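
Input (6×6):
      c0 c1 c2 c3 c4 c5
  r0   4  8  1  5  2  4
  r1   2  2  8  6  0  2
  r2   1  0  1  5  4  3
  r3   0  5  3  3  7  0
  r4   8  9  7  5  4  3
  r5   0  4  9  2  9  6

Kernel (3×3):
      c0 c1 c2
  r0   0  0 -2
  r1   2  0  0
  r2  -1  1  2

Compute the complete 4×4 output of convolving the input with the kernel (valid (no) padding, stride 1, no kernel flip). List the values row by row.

Output[0,0]: The receptive field on the input at this output position is [4 8 1 / 2 2 8 / 1 0 1]. Elementwise product with the kernel and sum: 1·-2 + 2·2 + 1·-1 + 0·1 + 1·2.

3 5 24 9
-3 -8 16 10
13 8 4 5
32 21 11 29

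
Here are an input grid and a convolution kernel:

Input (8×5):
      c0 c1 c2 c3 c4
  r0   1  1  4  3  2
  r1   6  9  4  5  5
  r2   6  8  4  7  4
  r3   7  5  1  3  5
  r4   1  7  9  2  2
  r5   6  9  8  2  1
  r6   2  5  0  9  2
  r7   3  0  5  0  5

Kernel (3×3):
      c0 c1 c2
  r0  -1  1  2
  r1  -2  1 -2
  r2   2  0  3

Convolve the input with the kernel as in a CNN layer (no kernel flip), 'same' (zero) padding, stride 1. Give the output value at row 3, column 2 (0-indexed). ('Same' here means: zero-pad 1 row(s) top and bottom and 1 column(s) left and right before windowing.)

15

The receptive field on the zero-padded input at this output position is [8 4 7 / 5 1 3 / 7 9 2]. Elementwise product with the kernel and sum: 8·-1 + 4·1 + 7·2 + 5·-2 + 1·1 + 3·-2 + 7·2 + 2·3.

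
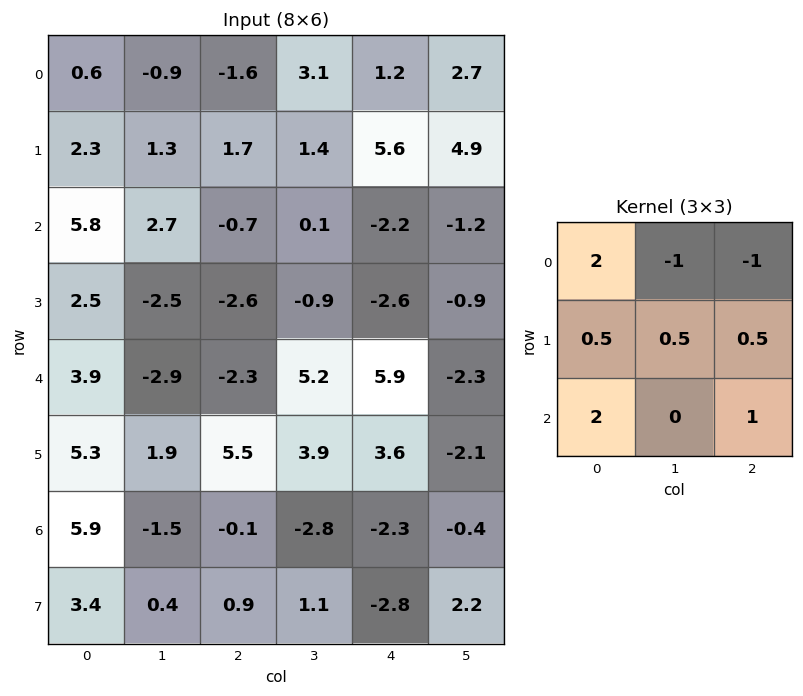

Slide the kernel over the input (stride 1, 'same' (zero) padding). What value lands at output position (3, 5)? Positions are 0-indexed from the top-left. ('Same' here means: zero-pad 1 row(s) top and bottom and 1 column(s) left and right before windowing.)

6.85

The receptive field on the zero-padded input at this output position is [-2.2 -1.2 0 / -2.6 -0.9 0 / 5.9 -2.3 0]. Elementwise product with the kernel and sum: -2.2·2 + -1.2·-1 + 0·-1 + -2.6·0.5 + -0.9·0.5 + 0·0.5 + 5.9·2 + 0·1.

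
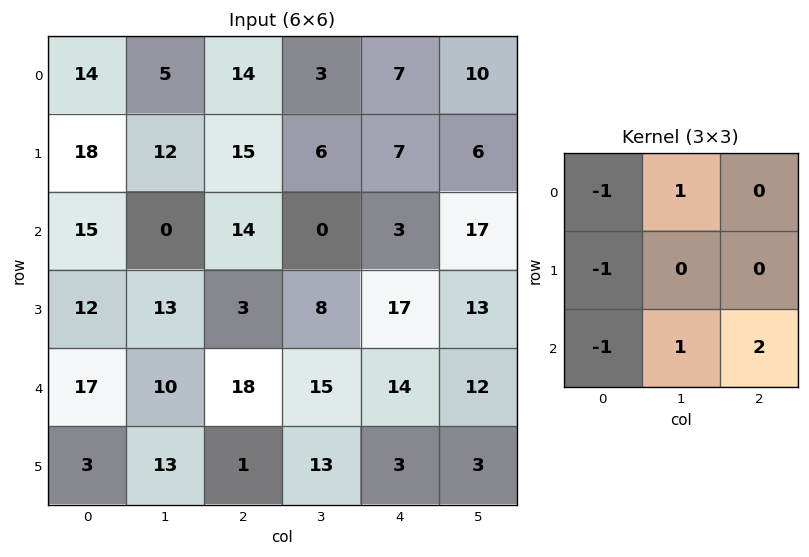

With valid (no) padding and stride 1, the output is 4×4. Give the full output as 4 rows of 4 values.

Output[0,0]: The receptive field on the input at this output position is [14 5 14 / 18 12 15 / 15 0 14]. Elementwise product with the kernel and sum: 14·-1 + 5·1 + 18·-1 + 15·-1 + 0·1 + 14·2.

-14 11 -34 35
-14 9 16 36
2 39 8 18
-4 -6 5 -10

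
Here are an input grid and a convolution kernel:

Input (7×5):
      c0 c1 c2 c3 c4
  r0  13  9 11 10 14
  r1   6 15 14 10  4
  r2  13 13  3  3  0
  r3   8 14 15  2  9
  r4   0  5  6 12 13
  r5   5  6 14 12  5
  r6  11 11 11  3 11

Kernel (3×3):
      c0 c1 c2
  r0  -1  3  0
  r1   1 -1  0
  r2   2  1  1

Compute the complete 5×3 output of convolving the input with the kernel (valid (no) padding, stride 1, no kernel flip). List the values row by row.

Output[0,0]: The receptive field on the input at this output position is [13 9 11 / 6 15 14 / 13 13 3]. Elementwise product with the kernel and sum: 13·-1 + 9·3 + 6·1 + 15·-1 + 13·2 + 13·1 + 3·1.

47 57 32
84 82 57
31 23 56
59 68 30
58 41 68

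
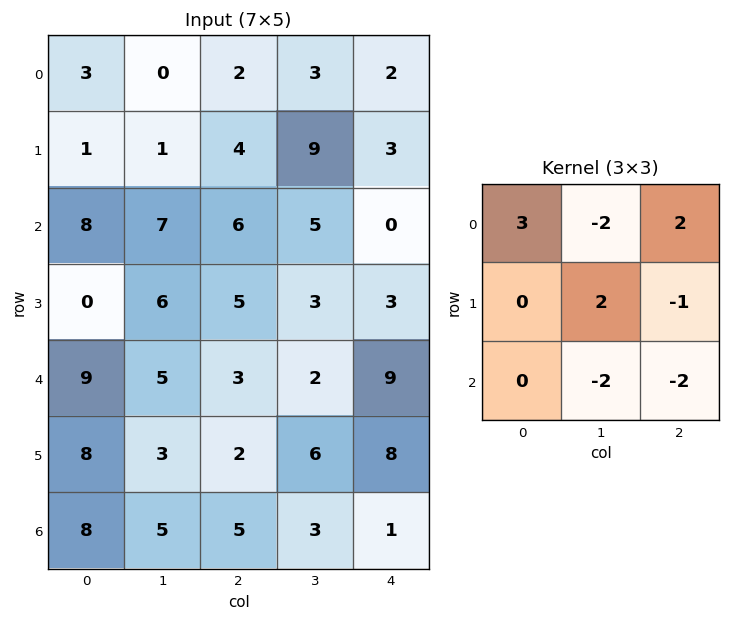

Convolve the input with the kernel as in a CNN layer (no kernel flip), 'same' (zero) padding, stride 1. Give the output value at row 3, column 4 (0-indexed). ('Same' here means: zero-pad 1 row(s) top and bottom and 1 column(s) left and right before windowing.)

3

The receptive field on the zero-padded input at this output position is [5 0 0 / 3 3 0 / 2 9 0]. Elementwise product with the kernel and sum: 5·3 + 0·-2 + 0·2 + 3·2 + 0·-1 + 9·-2 + 0·-2.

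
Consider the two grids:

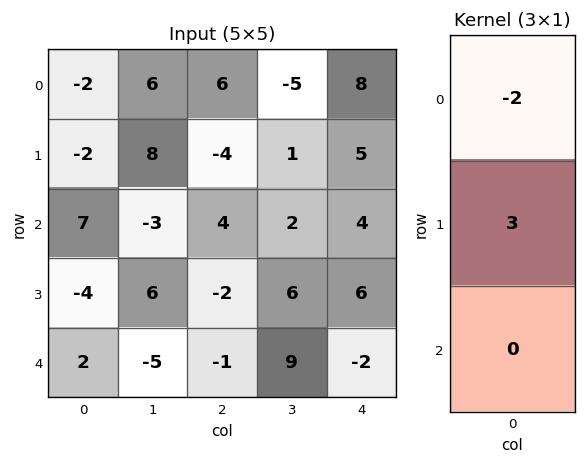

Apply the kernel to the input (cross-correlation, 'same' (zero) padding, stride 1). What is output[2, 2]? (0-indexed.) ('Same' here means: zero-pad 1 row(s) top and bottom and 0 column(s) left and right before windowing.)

The receptive field on the zero-padded input at this output position is [-4 / 4 / -2]. Elementwise product with the kernel and sum: -4·-2 + 4·3.

20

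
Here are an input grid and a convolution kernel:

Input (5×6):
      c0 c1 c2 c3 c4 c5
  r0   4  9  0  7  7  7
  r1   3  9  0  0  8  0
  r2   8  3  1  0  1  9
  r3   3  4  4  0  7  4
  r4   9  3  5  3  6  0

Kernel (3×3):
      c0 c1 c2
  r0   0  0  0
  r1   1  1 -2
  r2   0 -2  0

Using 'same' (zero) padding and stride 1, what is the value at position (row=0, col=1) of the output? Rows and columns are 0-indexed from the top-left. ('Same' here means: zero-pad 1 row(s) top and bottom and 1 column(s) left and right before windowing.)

The receptive field on the zero-padded input at this output position is [0 0 0 / 4 9 0 / 3 9 0]. Elementwise product with the kernel and sum: 4·1 + 9·1 + 0·-2 + 9·-2.

-5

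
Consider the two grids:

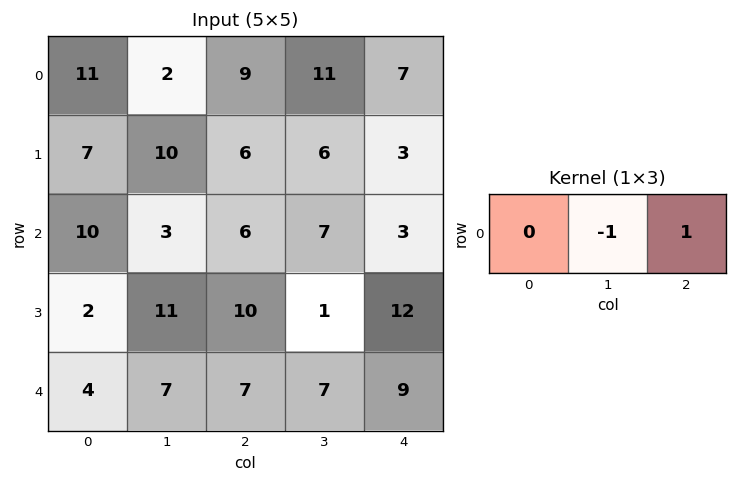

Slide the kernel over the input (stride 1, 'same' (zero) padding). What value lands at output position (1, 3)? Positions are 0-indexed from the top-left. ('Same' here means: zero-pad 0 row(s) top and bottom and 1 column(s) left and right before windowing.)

The receptive field on the zero-padded input at this output position is [6 6 3]. Elementwise product with the kernel and sum: 6·-1 + 3·1.

-3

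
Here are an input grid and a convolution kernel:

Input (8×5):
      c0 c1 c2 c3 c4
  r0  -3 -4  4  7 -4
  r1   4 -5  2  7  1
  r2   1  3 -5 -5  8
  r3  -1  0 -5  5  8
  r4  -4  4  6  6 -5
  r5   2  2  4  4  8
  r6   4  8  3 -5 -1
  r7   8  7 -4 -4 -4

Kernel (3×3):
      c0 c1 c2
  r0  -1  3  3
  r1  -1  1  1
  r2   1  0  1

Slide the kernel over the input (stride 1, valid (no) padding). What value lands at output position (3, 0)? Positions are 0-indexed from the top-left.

6

The receptive field on the input at this output position is [-1 0 -5 / -4 4 6 / 2 2 4]. Elementwise product with the kernel and sum: -1·-1 + 0·3 + -5·3 + -4·-1 + 4·1 + 6·1 + 2·1 + 4·1.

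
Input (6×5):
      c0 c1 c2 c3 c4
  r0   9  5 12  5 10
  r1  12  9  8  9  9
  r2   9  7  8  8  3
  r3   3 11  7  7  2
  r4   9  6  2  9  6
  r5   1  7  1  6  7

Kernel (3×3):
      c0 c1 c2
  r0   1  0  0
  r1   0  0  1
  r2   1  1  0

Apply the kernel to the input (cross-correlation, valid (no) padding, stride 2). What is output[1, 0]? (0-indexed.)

31

The receptive field on the input at this output position is [9 7 8 / 3 11 7 / 9 6 2]. Elementwise product with the kernel and sum: 9·1 + 7·1 + 9·1 + 6·1.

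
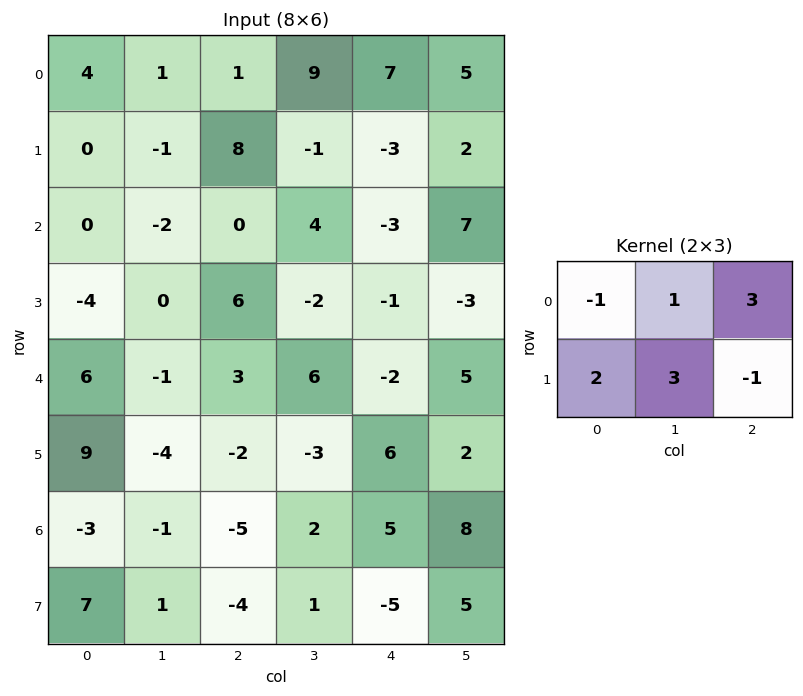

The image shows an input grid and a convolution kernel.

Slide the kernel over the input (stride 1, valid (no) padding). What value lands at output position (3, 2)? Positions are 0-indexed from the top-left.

The receptive field on the input at this output position is [6 -2 -1 / 3 6 -2]. Elementwise product with the kernel and sum: 6·-1 + -2·1 + -1·3 + 3·2 + 6·3 + -2·-1.

15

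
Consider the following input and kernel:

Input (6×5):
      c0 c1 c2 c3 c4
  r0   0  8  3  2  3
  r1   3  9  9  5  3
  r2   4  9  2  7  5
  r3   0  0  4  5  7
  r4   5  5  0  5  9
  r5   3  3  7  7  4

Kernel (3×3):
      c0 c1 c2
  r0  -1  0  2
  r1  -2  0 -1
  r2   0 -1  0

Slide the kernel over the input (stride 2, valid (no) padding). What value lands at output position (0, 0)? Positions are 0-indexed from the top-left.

-18

The receptive field on the input at this output position is [0 8 3 / 3 9 9 / 4 9 2]. Elementwise product with the kernel and sum: 0·-1 + 3·2 + 3·-2 + 9·-1 + 9·-1.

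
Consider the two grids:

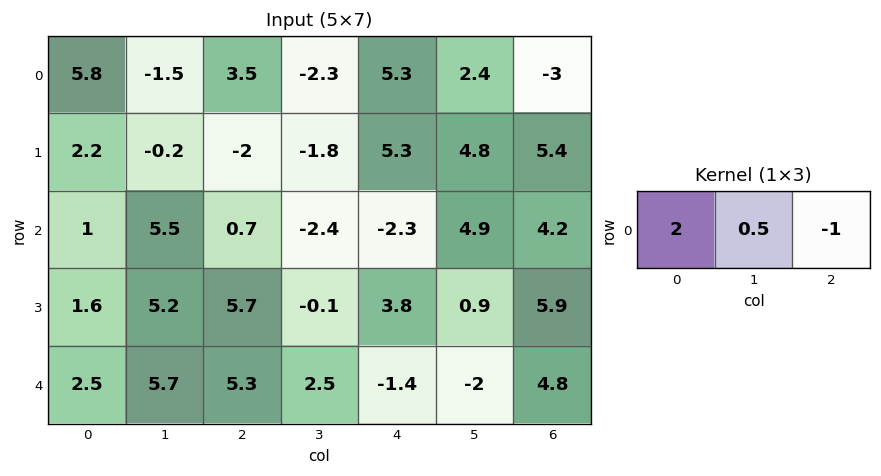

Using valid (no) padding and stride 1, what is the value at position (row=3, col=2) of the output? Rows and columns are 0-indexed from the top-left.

The receptive field on the input at this output position is [5.7 -0.1 3.8]. Elementwise product with the kernel and sum: 5.7·2 + -0.1·0.5 + 3.8·-1.

7.55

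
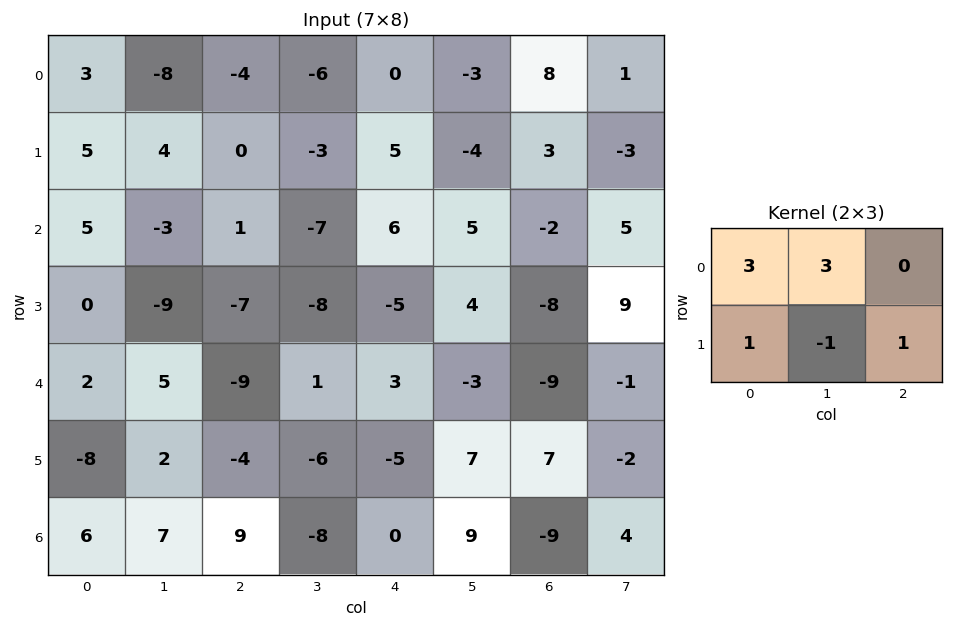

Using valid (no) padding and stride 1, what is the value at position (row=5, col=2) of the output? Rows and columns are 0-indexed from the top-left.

-13

The receptive field on the input at this output position is [-4 -6 -5 / 9 -8 0]. Elementwise product with the kernel and sum: -4·3 + -6·3 + 9·1 + -8·-1 + 0·1.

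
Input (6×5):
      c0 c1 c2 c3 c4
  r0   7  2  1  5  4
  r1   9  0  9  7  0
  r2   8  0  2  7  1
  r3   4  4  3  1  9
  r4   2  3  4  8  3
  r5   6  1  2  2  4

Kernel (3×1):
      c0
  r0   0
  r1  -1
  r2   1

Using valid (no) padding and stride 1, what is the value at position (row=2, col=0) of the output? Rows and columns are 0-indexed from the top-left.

-2

The receptive field on the input at this output position is [8 / 4 / 2]. Elementwise product with the kernel and sum: 4·-1 + 2·1.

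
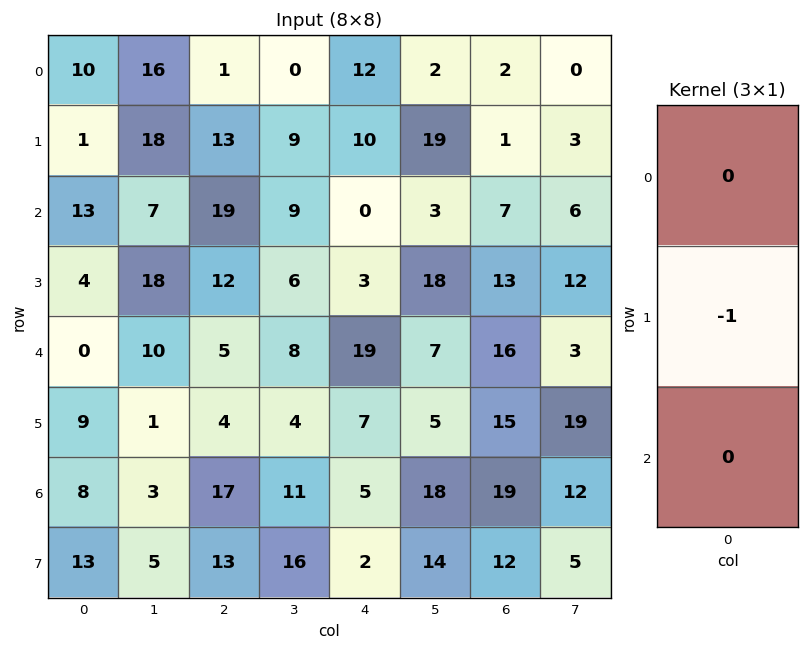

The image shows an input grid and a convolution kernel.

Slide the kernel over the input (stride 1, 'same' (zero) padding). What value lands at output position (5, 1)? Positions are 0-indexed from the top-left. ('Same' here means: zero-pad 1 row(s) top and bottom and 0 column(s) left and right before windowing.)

-1

The receptive field on the zero-padded input at this output position is [10 / 1 / 3]. Elementwise product with the kernel and sum: 1·-1.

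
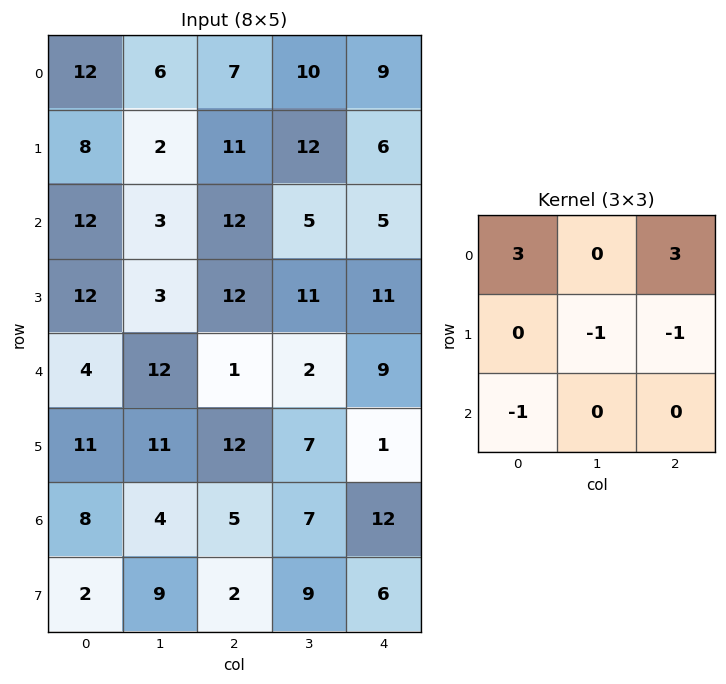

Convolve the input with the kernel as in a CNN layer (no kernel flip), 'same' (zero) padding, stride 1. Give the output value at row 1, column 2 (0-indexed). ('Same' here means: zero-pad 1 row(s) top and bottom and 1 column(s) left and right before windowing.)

The receptive field on the zero-padded input at this output position is [6 7 10 / 2 11 12 / 3 12 5]. Elementwise product with the kernel and sum: 6·3 + 10·3 + 11·-1 + 12·-1 + 3·-1.

22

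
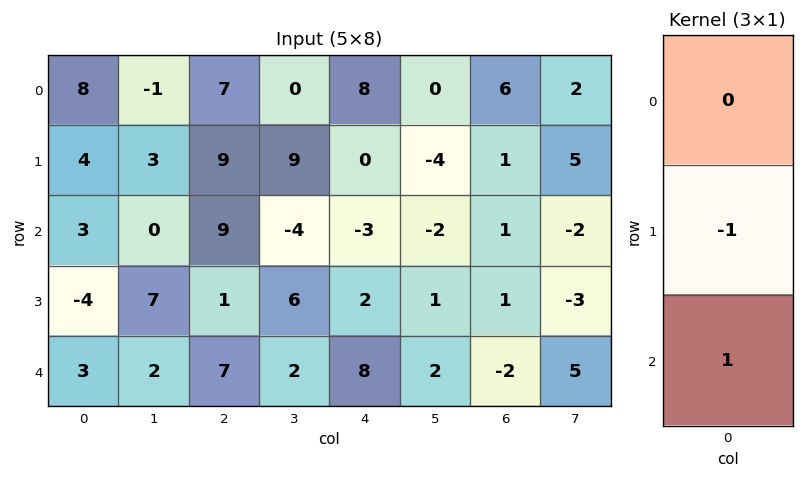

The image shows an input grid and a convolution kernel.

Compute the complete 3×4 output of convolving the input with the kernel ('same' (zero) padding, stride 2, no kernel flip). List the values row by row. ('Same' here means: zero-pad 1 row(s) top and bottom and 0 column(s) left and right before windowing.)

-4 2 -8 -5
-7 -8 5 0
-3 -7 -8 2

Output[0,0]: The receptive field on the zero-padded input at this output position is [0 / 8 / 4]. Elementwise product with the kernel and sum: 8·-1 + 4·1.
Output[0,1]: The receptive field on the zero-padded input at this output position is [0 / 7 / 9]. Elementwise product with the kernel and sum: 7·-1 + 9·1.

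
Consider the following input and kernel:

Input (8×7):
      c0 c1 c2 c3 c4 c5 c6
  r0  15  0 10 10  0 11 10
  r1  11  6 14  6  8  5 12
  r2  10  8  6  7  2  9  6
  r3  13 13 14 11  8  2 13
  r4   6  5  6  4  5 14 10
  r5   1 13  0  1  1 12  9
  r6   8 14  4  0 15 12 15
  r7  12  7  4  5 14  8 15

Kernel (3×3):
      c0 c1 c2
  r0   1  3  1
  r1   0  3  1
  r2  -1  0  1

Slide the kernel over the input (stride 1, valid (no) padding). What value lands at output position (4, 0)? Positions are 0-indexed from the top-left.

62

The receptive field on the input at this output position is [6 5 6 / 1 13 0 / 8 14 4]. Elementwise product with the kernel and sum: 6·1 + 5·3 + 6·1 + 13·3 + 0·1 + 8·-1 + 4·1.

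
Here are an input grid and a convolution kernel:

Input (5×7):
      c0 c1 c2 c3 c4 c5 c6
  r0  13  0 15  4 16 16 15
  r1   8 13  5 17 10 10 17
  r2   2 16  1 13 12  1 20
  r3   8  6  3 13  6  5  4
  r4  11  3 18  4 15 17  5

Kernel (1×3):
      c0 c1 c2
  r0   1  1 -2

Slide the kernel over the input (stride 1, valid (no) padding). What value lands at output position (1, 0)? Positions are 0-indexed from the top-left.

11

The receptive field on the input at this output position is [8 13 5]. Elementwise product with the kernel and sum: 8·1 + 13·1 + 5·-2.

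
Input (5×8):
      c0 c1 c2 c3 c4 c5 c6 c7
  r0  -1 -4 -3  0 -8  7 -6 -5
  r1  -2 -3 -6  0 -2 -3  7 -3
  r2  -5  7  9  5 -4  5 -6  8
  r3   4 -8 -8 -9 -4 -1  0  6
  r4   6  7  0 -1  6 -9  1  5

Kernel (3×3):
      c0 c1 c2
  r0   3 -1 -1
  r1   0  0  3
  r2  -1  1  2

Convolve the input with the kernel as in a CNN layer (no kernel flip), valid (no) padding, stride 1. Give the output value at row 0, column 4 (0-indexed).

-7

The receptive field on the input at this output position is [-8 7 -6 / -2 -3 7 / -4 5 -6]. Elementwise product with the kernel and sum: -8·3 + 7·-1 + -6·-1 + 7·3 + -4·-1 + 5·1 + -6·2.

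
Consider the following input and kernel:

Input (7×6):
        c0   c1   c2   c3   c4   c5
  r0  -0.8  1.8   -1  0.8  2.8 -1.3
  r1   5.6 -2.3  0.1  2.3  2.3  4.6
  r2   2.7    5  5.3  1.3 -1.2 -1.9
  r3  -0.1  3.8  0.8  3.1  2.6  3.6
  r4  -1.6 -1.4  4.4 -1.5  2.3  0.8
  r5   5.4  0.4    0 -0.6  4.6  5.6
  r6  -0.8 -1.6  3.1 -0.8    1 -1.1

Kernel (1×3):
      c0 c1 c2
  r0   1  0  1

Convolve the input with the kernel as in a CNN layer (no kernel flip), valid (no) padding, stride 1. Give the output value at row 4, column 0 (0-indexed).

The receptive field on the input at this output position is [-1.6 -1.4 4.4]. Elementwise product with the kernel and sum: -1.6·1 + 4.4·1.

2.8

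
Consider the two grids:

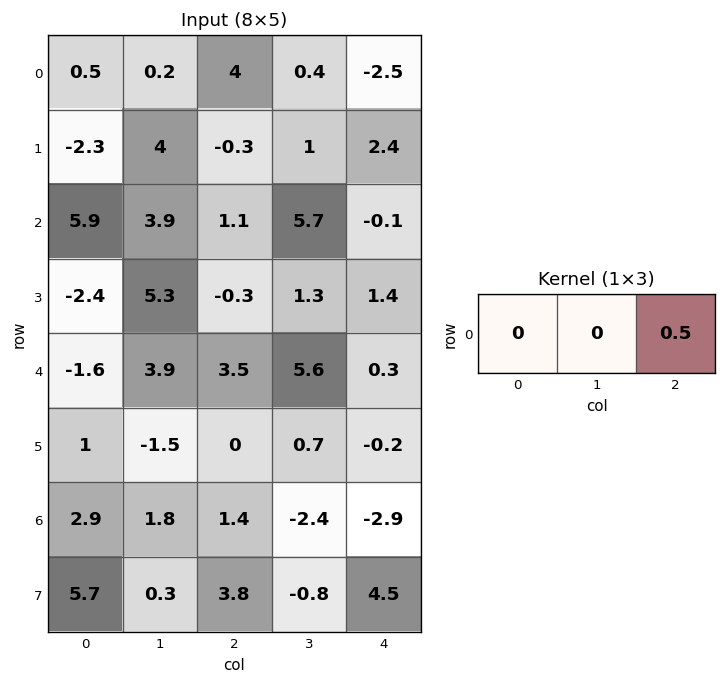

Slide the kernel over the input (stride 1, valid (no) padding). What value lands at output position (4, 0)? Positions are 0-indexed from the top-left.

1.75

The receptive field on the input at this output position is [-1.6 3.9 3.5]. Elementwise product with the kernel and sum: 3.5·0.5.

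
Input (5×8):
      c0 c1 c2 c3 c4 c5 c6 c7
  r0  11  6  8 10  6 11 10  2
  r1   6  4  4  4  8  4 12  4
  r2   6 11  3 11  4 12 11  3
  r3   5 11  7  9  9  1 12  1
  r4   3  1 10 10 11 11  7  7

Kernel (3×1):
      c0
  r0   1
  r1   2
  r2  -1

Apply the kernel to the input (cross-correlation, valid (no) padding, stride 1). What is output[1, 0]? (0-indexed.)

13

The receptive field on the input at this output position is [6 / 6 / 5]. Elementwise product with the kernel and sum: 6·1 + 6·2 + 5·-1.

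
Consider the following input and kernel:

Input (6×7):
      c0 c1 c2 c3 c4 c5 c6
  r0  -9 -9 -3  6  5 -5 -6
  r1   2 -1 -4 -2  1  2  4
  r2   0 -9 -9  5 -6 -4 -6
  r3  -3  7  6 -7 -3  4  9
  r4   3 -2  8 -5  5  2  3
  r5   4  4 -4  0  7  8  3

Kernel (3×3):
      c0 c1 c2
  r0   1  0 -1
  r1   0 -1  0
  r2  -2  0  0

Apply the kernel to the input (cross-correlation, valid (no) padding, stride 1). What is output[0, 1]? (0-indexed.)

The receptive field on the input at this output position is [-9 -3 6 / -1 -4 -2 / -9 -9 5]. Elementwise product with the kernel and sum: -9·1 + 6·-1 + -4·-1 + -9·-2.

7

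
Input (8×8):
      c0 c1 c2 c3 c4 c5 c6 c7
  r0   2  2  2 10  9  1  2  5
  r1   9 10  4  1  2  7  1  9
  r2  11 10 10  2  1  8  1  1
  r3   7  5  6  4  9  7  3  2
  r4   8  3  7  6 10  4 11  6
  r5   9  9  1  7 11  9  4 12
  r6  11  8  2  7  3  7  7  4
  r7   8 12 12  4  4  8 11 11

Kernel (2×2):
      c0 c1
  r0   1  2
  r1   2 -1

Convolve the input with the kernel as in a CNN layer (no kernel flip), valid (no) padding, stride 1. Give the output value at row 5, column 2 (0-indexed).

12

The receptive field on the input at this output position is [1 7 / 2 7]. Elementwise product with the kernel and sum: 1·1 + 7·2 + 2·2 + 7·-1.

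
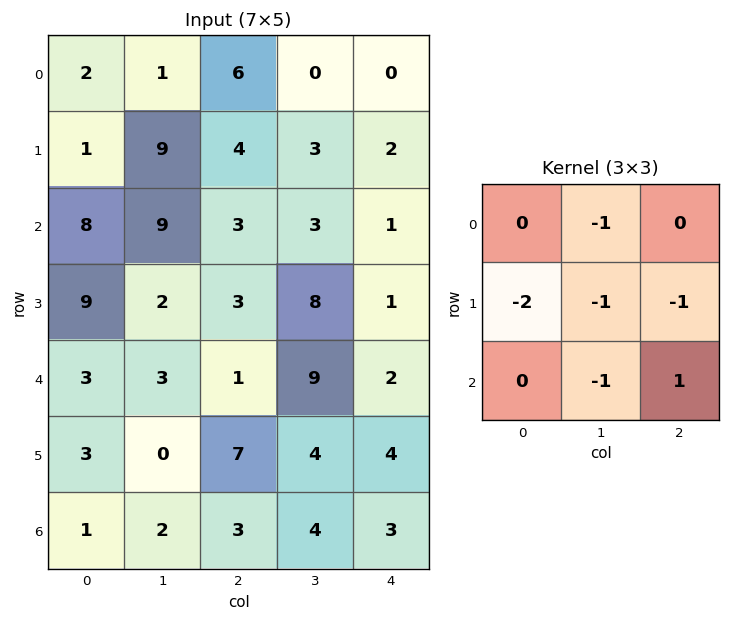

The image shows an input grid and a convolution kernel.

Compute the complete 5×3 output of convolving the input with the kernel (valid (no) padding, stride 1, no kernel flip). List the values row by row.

Output[0,0]: The receptive field on the input at this output position is [2 1 6 / 1 9 4 / 8 9 3]. Elementwise product with the kernel and sum: 1·-1 + 1·-2 + 9·-1 + 4·-1 + 9·-1 + 3·1.

-22 -31 -15
-36 -23 -20
-34 -10 -25
-5 -22 -21
-15 -11 -32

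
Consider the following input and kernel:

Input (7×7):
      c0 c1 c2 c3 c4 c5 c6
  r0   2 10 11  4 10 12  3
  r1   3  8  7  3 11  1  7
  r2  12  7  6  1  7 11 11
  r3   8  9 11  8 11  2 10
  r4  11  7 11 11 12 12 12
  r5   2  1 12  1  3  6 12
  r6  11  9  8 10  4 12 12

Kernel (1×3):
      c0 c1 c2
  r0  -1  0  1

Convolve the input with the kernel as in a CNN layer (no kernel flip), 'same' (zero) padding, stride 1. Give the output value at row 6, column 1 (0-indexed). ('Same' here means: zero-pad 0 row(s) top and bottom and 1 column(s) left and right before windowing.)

The receptive field on the zero-padded input at this output position is [11 9 8]. Elementwise product with the kernel and sum: 11·-1 + 8·1.

-3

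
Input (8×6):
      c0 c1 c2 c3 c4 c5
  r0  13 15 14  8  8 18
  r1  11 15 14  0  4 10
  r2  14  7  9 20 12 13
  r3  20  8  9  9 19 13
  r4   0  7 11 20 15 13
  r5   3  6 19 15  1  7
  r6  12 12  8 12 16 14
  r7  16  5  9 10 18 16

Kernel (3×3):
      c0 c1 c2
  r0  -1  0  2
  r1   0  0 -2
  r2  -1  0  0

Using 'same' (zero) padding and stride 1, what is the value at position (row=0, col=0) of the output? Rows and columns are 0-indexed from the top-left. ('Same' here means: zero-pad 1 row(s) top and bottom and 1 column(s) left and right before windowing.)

The receptive field on the zero-padded input at this output position is [0 0 0 / 0 13 15 / 0 11 15]. Elementwise product with the kernel and sum: 0·-1 + 0·2 + 15·-2 + 0·-1.

-30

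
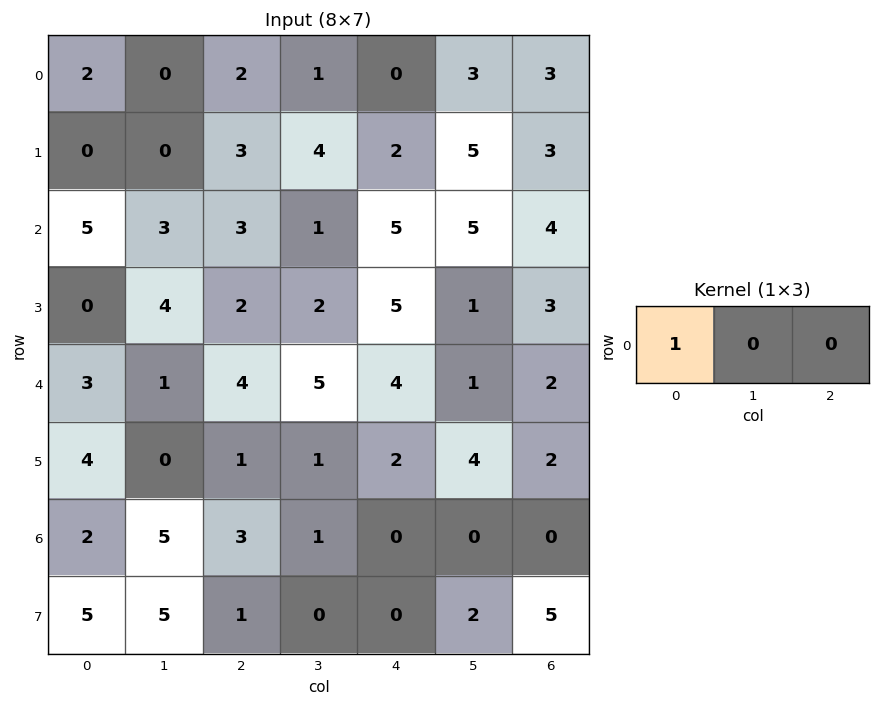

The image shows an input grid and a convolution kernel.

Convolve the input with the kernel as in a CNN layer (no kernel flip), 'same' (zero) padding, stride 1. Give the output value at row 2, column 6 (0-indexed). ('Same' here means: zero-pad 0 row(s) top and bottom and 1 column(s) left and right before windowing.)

The receptive field on the zero-padded input at this output position is [5 4 0]. Elementwise product with the kernel and sum: 5·1.

5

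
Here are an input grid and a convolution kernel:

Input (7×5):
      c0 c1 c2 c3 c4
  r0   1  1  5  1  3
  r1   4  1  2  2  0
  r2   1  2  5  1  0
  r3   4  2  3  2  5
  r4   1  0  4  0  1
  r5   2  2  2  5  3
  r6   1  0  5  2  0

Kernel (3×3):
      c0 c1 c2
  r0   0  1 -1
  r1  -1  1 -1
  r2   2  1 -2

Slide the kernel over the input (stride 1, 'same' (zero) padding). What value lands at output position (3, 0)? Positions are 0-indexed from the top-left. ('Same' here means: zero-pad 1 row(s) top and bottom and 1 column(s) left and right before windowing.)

2

The receptive field on the zero-padded input at this output position is [0 1 2 / 0 4 2 / 0 1 0]. Elementwise product with the kernel and sum: 1·1 + 2·-1 + 0·-1 + 4·1 + 2·-1 + 0·2 + 1·1 + 0·-2.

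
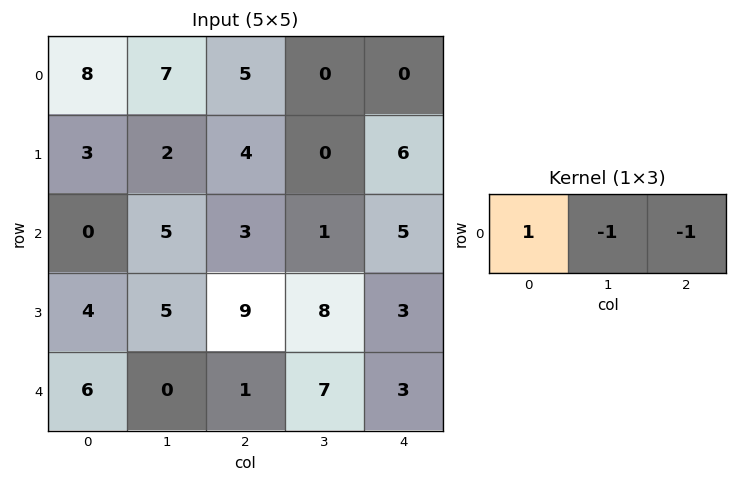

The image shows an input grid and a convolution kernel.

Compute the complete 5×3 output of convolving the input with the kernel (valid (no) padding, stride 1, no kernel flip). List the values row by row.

-4 2 5
-3 -2 -2
-8 1 -3
-10 -12 -2
5 -8 -9

Output[0,0]: The receptive field on the input at this output position is [8 7 5]. Elementwise product with the kernel and sum: 8·1 + 7·-1 + 5·-1.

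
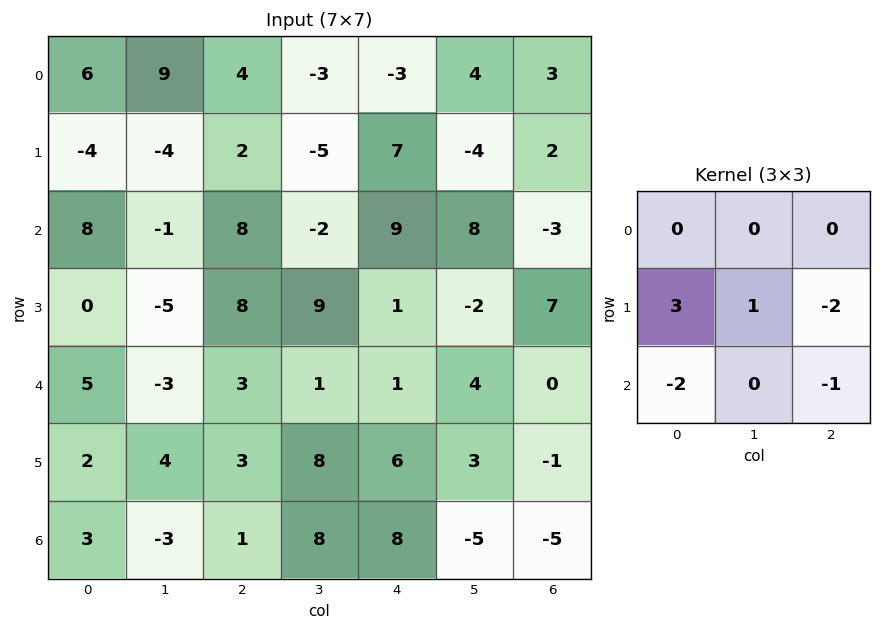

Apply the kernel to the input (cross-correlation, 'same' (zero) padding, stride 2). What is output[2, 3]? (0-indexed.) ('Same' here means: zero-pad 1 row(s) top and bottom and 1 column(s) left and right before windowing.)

6

The receptive field on the zero-padded input at this output position is [-2 7 0 / 4 0 0 / 3 -1 0]. Elementwise product with the kernel and sum: 4·3 + 0·1 + 0·-2 + 3·-2 + 0·-1.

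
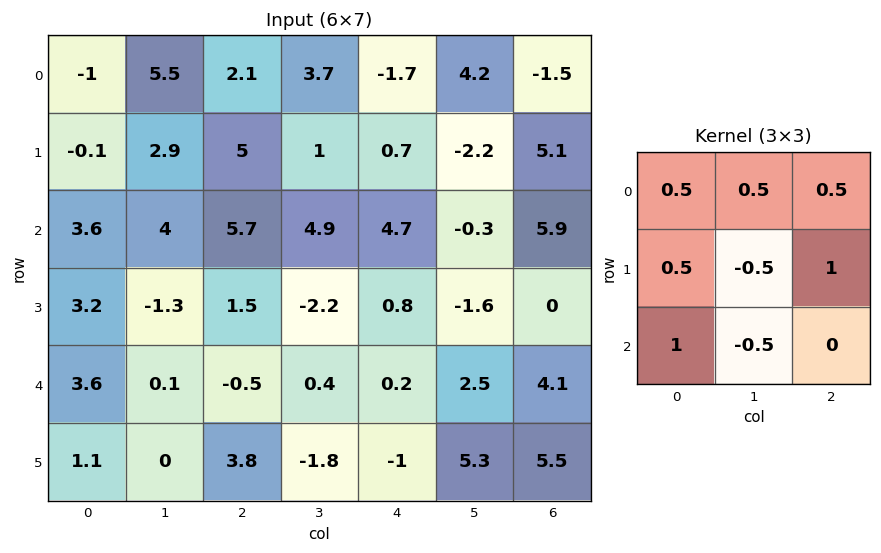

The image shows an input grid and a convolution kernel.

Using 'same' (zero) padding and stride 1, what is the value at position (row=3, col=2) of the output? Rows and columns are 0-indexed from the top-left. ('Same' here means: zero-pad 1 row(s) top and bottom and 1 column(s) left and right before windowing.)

4.05

The receptive field on the zero-padded input at this output position is [4 5.7 4.9 / -1.3 1.5 -2.2 / 0.1 -0.5 0.4]. Elementwise product with the kernel and sum: 4·0.5 + 5.7·0.5 + 4.9·0.5 + -1.3·0.5 + 1.5·-0.5 + -2.2·1 + 0.1·1 + -0.5·-0.5.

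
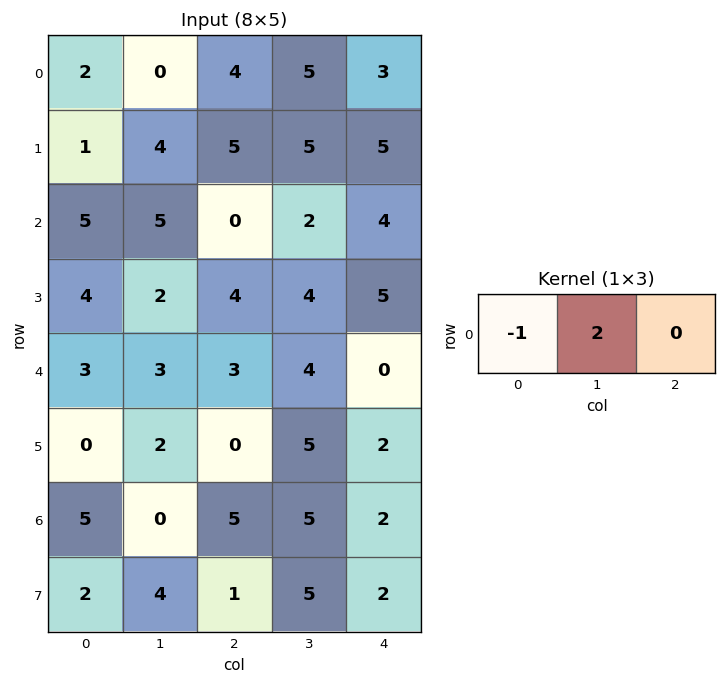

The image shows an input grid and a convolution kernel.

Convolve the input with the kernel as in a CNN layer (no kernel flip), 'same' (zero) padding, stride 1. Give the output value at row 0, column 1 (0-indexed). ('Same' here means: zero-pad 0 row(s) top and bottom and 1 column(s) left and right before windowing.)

-2

The receptive field on the zero-padded input at this output position is [2 0 4]. Elementwise product with the kernel and sum: 2·-1 + 0·2.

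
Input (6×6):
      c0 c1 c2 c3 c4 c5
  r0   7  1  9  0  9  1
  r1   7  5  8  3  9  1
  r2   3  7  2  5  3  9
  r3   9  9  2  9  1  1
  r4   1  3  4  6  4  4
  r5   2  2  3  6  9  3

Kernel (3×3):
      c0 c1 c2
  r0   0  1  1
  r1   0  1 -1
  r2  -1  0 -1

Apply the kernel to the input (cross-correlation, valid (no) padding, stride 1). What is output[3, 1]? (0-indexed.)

The receptive field on the input at this output position is [9 2 9 / 3 4 6 / 2 3 6]. Elementwise product with the kernel and sum: 2·1 + 9·1 + 4·1 + 6·-1 + 2·-1 + 6·-1.

1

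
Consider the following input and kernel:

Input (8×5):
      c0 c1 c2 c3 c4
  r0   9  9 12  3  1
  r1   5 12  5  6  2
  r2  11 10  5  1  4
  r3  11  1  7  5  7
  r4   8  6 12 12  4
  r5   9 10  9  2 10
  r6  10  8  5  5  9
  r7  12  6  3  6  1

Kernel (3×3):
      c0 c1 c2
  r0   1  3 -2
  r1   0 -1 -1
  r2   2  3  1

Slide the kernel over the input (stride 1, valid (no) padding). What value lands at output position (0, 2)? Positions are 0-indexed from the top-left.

28

The receptive field on the input at this output position is [12 3 1 / 5 6 2 / 5 1 4]. Elementwise product with the kernel and sum: 12·1 + 3·3 + 1·-2 + 6·-1 + 2·-1 + 5·2 + 1·3 + 4·1.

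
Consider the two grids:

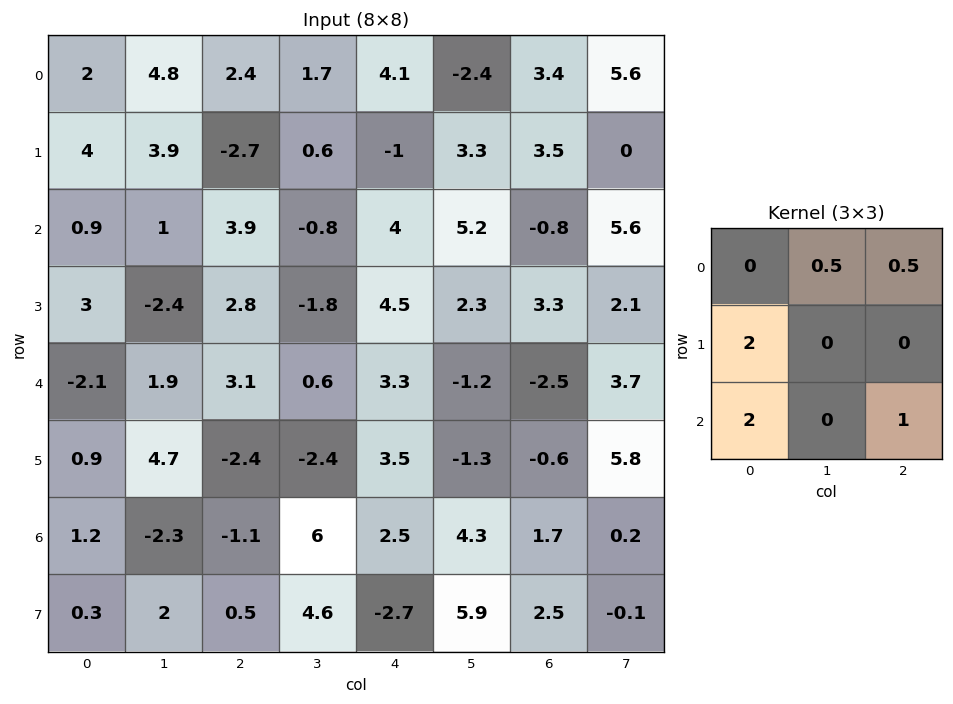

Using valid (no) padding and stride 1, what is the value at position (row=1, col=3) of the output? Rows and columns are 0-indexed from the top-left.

The receptive field on the input at this output position is [0.6 -1 3.3 / -0.8 4 5.2 / -1.8 4.5 2.3]. Elementwise product with the kernel and sum: -1·0.5 + 3.3·0.5 + -0.8·2 + -1.8·2 + 2.3·1.

-1.75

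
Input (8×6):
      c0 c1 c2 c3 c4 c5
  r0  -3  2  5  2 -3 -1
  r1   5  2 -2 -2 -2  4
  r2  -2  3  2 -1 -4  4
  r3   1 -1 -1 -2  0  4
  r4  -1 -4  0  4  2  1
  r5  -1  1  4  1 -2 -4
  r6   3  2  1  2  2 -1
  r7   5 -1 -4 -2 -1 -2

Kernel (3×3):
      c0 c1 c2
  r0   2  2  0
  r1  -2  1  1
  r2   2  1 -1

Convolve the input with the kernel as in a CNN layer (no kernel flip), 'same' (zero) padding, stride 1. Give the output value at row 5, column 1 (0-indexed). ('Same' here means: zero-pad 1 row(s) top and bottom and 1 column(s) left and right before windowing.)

4

The receptive field on the zero-padded input at this output position is [-1 -4 0 / -1 1 4 / 3 2 1]. Elementwise product with the kernel and sum: -1·2 + -4·2 + -1·-2 + 1·1 + 4·1 + 3·2 + 2·1 + 1·-1.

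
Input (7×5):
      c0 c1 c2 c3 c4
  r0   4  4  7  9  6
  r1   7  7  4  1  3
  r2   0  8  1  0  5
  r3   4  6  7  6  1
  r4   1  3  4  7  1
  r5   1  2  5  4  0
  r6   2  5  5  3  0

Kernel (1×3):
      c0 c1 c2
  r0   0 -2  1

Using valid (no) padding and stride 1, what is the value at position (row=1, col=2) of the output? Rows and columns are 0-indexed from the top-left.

The receptive field on the input at this output position is [4 1 3]. Elementwise product with the kernel and sum: 1·-2 + 3·1.

1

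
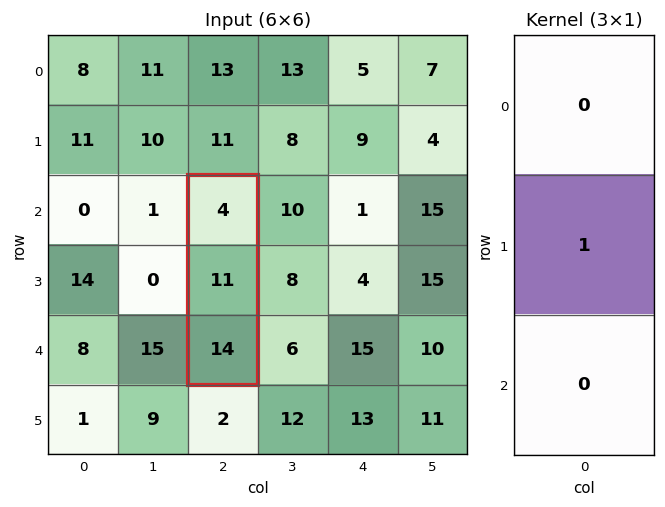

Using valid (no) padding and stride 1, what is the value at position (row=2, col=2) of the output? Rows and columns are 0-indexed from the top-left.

The receptive field on the input at this output position is [4 / 11 / 14]. Elementwise product with the kernel and sum: 11·1.

11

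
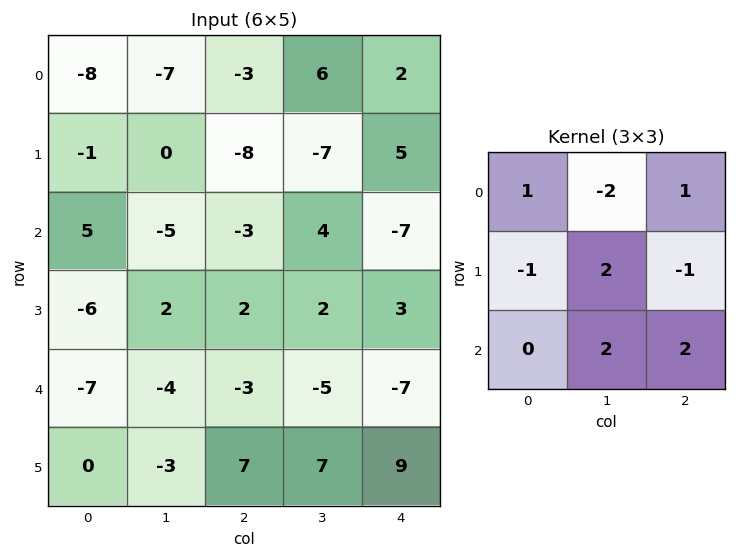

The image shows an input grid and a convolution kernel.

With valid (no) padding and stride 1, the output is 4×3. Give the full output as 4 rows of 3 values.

-4 -2 -30
-13 12 39
6 -11 -43
2 31 33

Output[0,0]: The receptive field on the input at this output position is [-8 -7 -3 / -1 0 -8 / 5 -5 -3]. Elementwise product with the kernel and sum: -8·1 + -7·-2 + -3·1 + -1·-1 + 0·2 + -8·-1 + -5·2 + -3·2.
Output[0,1]: The receptive field on the input at this output position is [-7 -3 6 / 0 -8 -7 / -5 -3 4]. Elementwise product with the kernel and sum: -7·1 + -3·-2 + 6·1 + 0·-1 + -8·2 + -7·-1 + -3·2 + 4·2.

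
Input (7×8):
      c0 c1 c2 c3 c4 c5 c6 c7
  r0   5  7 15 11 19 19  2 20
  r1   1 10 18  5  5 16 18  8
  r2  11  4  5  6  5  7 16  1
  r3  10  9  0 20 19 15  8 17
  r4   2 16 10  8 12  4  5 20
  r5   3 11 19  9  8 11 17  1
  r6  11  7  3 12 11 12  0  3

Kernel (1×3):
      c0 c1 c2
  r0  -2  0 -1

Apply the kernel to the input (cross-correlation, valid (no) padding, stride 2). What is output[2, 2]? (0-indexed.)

-29

The receptive field on the input at this output position is [12 4 5]. Elementwise product with the kernel and sum: 12·-2 + 5·-1.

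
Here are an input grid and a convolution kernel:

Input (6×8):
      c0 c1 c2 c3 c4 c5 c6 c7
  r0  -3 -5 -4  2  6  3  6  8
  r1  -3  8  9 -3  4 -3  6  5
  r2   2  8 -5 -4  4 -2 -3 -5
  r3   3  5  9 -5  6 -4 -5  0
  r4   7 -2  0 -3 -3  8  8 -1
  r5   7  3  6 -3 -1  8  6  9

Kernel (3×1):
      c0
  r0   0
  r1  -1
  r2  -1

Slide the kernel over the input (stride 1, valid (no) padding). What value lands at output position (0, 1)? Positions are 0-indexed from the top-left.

The receptive field on the input at this output position is [-5 / 8 / 8]. Elementwise product with the kernel and sum: 8·-1 + 8·-1.

-16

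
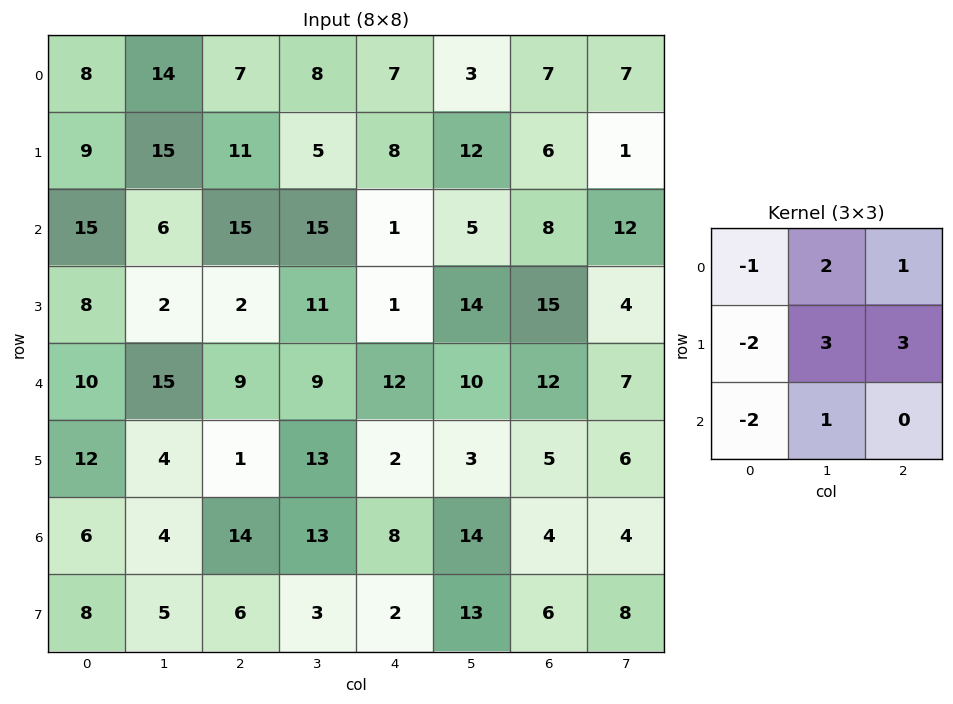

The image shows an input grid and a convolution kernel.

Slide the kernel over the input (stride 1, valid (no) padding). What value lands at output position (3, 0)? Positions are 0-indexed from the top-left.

30

The receptive field on the input at this output position is [8 2 2 / 10 15 9 / 12 4 1]. Elementwise product with the kernel and sum: 8·-1 + 2·2 + 2·1 + 10·-2 + 15·3 + 9·3 + 12·-2 + 4·1.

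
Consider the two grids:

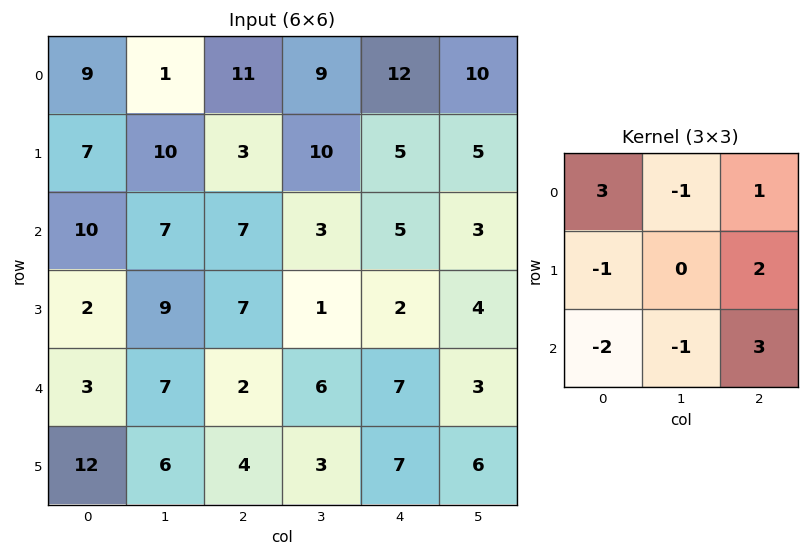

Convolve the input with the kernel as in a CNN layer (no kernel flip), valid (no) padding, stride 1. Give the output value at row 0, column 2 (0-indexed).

41

The receptive field on the input at this output position is [11 9 12 / 3 10 5 / 7 3 5]. Elementwise product with the kernel and sum: 11·3 + 9·-1 + 12·1 + 3·-1 + 5·2 + 7·-2 + 3·-1 + 5·3.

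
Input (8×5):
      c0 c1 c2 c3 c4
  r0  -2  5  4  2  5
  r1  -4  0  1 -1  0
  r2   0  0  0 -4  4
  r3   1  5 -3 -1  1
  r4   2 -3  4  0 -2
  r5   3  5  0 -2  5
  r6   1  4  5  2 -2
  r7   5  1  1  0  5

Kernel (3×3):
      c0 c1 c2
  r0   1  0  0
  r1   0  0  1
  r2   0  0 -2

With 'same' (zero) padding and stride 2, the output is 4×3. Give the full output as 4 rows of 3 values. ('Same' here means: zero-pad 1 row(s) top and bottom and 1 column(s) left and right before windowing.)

5 4 0
-10 -2 -1
-13 9 -1
2 7 -2

Output[0,0]: The receptive field on the zero-padded input at this output position is [0 0 0 / 0 -2 5 / 0 -4 0]. Elementwise product with the kernel and sum: 0·1 + 5·1 + 0·-2.
Output[0,1]: The receptive field on the zero-padded input at this output position is [0 0 0 / 5 4 2 / 0 1 -1]. Elementwise product with the kernel and sum: 0·1 + 2·1 + -1·-2.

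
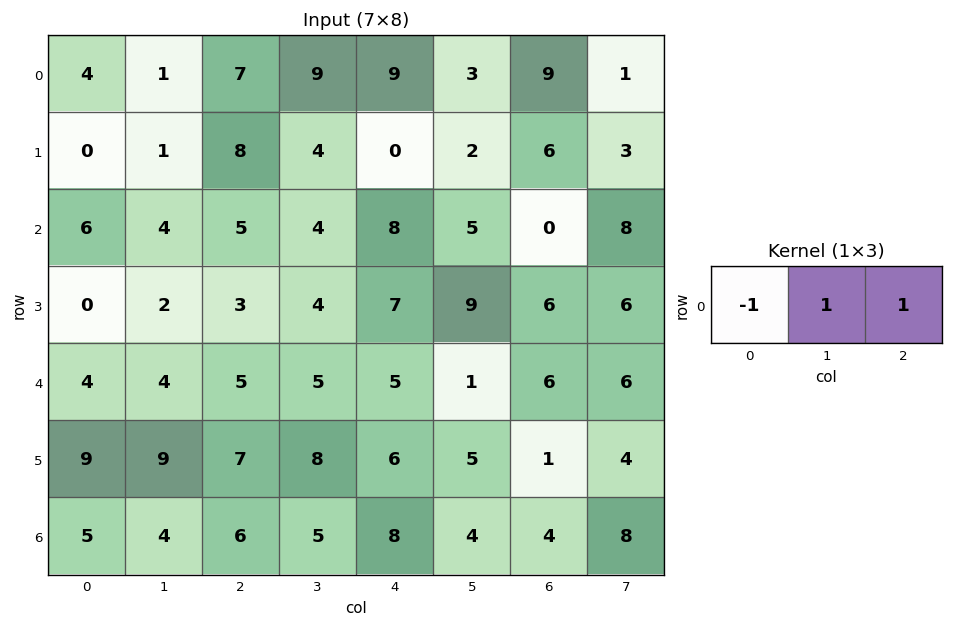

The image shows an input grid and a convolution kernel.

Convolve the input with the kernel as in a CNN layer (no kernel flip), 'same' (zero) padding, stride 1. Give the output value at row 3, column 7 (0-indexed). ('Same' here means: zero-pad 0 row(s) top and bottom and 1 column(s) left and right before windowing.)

0

The receptive field on the zero-padded input at this output position is [6 6 0]. Elementwise product with the kernel and sum: 6·-1 + 6·1 + 0·1.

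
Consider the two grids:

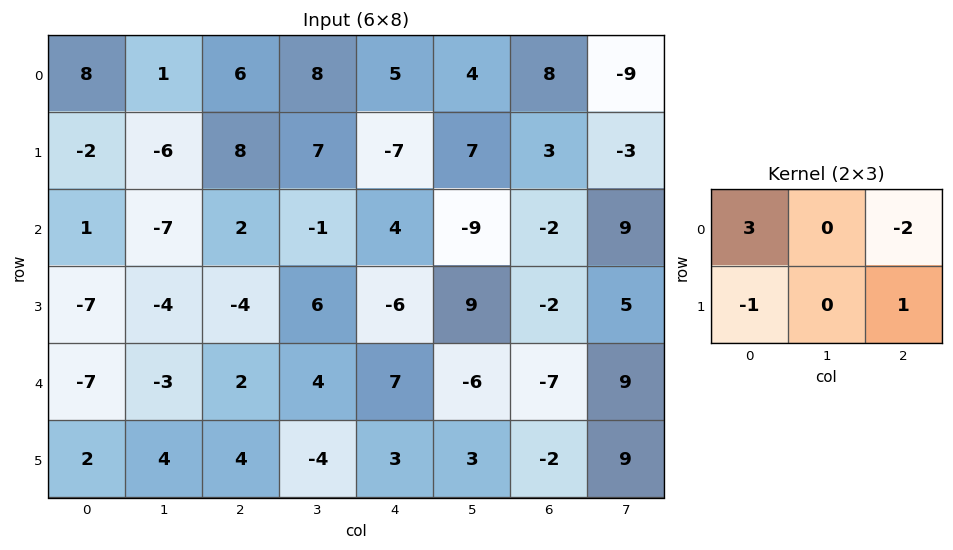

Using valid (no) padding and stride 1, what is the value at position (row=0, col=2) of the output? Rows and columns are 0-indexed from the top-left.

The receptive field on the input at this output position is [6 8 5 / 8 7 -7]. Elementwise product with the kernel and sum: 6·3 + 5·-2 + 8·-1 + -7·1.

-7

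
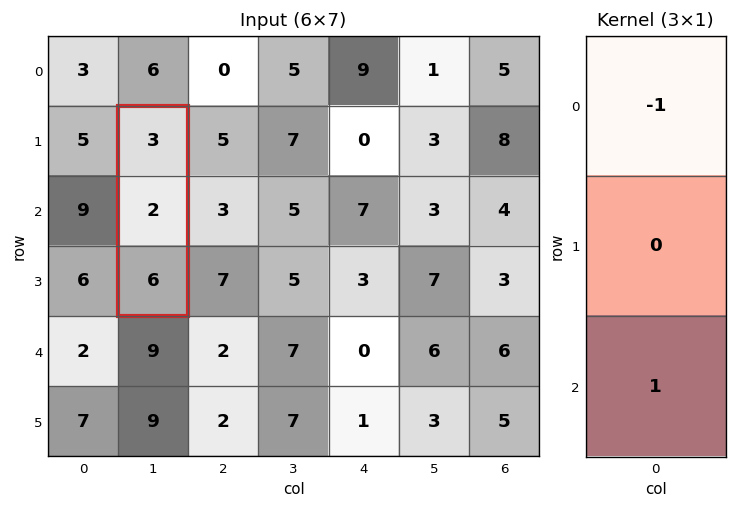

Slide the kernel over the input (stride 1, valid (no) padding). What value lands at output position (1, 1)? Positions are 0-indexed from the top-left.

The receptive field on the input at this output position is [3 / 2 / 6]. Elementwise product with the kernel and sum: 3·-1 + 6·1.

3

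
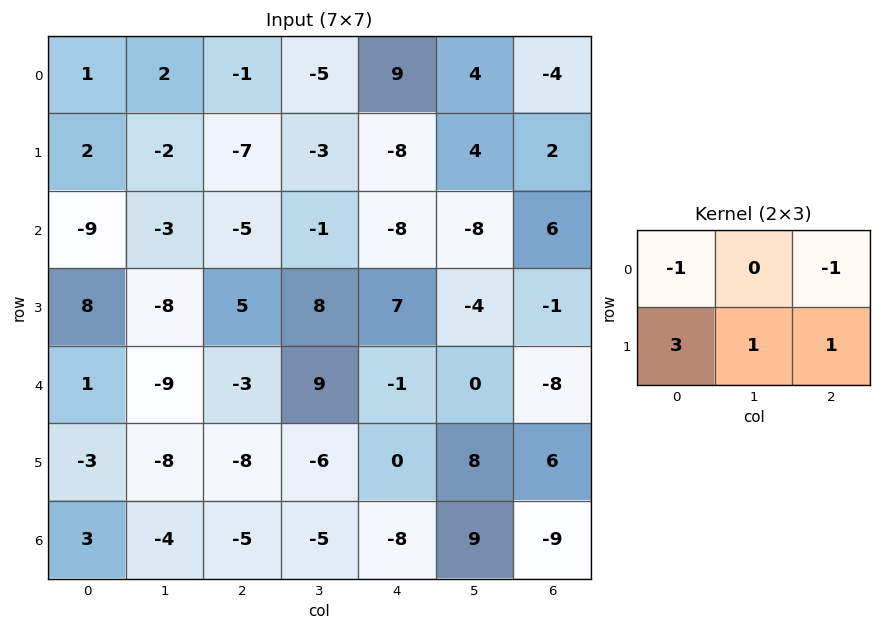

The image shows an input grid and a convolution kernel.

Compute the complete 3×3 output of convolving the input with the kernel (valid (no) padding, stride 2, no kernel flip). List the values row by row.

-3 -40 -23
35 43 18
-23 -26 23

Output[0,0]: The receptive field on the input at this output position is [1 2 -1 / 2 -2 -7]. Elementwise product with the kernel and sum: 1·-1 + -1·-1 + 2·3 + -2·1 + -7·1.
Output[0,1]: The receptive field on the input at this output position is [-1 -5 9 / -7 -3 -8]. Elementwise product with the kernel and sum: -1·-1 + 9·-1 + -7·3 + -3·1 + -8·1.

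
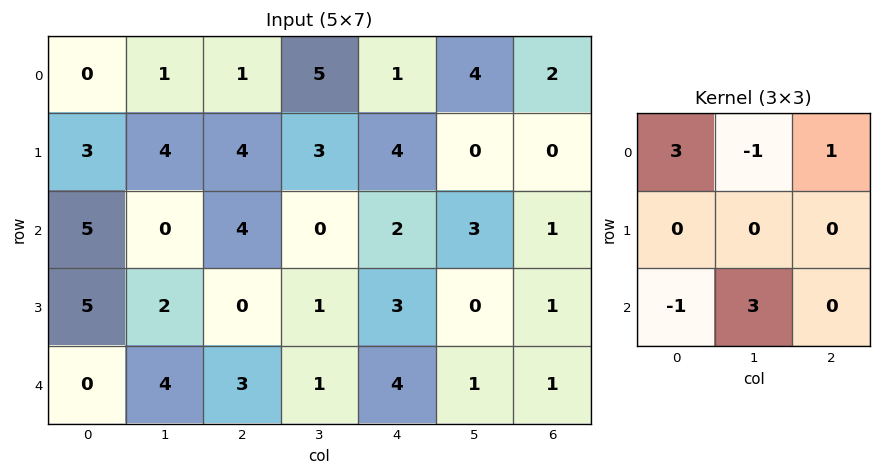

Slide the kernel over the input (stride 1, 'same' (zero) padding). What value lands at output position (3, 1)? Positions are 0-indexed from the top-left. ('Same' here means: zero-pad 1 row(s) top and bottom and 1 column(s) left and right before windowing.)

31

The receptive field on the zero-padded input at this output position is [5 0 4 / 5 2 0 / 0 4 3]. Elementwise product with the kernel and sum: 5·3 + 0·-1 + 4·1 + 0·-1 + 4·3.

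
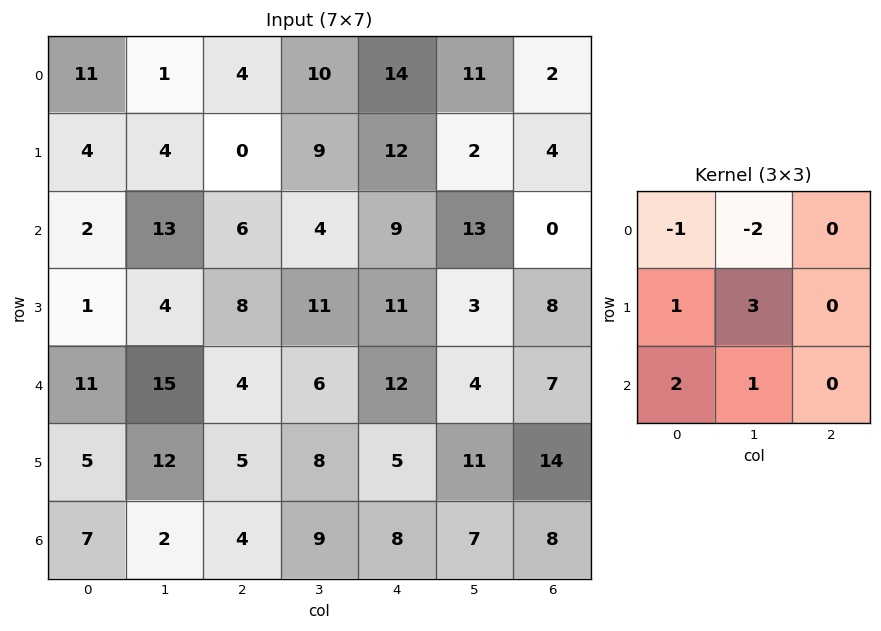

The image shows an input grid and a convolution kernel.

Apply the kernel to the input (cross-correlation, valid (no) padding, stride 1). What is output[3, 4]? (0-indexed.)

28

The receptive field on the input at this output position is [11 3 8 / 12 4 7 / 5 11 14]. Elementwise product with the kernel and sum: 11·-1 + 3·-2 + 12·1 + 4·3 + 5·2 + 11·1.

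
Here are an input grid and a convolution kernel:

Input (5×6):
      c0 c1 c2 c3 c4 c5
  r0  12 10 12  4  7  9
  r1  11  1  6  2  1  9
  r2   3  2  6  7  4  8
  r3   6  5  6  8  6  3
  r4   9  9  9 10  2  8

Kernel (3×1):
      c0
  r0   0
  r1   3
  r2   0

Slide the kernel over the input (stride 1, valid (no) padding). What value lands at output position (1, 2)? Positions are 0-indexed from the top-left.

The receptive field on the input at this output position is [6 / 6 / 6]. Elementwise product with the kernel and sum: 6·3.

18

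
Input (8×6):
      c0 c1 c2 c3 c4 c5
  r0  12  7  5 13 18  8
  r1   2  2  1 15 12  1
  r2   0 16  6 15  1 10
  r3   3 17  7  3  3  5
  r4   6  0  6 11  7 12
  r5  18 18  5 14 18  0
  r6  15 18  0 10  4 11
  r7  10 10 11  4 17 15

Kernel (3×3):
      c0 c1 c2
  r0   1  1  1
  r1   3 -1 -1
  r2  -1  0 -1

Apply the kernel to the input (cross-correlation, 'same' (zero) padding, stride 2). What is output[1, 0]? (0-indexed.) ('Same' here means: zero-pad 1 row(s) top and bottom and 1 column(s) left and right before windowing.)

The receptive field on the zero-padded input at this output position is [0 2 2 / 0 0 16 / 0 3 17]. Elementwise product with the kernel and sum: 0·1 + 2·1 + 2·1 + 0·3 + 0·-1 + 16·-1 + 0·-1 + 17·-1.

-29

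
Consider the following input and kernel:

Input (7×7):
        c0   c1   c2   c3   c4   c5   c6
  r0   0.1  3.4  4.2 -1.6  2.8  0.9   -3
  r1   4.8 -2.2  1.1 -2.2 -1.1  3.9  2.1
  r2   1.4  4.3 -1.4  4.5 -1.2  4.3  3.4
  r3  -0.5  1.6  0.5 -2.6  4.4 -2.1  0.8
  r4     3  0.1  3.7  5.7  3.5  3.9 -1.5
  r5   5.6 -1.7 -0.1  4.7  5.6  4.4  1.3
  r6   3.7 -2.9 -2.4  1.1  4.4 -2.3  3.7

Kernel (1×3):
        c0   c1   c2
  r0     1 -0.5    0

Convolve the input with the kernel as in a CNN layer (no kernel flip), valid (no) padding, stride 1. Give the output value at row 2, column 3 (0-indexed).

5.1

The receptive field on the input at this output position is [4.5 -1.2 4.3]. Elementwise product with the kernel and sum: 4.5·1 + -1.2·-0.5.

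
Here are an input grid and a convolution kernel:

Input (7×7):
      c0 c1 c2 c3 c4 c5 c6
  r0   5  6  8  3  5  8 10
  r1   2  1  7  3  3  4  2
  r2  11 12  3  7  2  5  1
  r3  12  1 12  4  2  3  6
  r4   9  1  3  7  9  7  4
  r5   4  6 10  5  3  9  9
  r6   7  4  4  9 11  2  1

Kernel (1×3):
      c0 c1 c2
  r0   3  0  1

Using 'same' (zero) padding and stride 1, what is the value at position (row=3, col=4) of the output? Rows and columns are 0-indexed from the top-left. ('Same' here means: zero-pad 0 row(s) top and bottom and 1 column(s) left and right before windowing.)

The receptive field on the zero-padded input at this output position is [4 2 3]. Elementwise product with the kernel and sum: 4·3 + 3·1.

15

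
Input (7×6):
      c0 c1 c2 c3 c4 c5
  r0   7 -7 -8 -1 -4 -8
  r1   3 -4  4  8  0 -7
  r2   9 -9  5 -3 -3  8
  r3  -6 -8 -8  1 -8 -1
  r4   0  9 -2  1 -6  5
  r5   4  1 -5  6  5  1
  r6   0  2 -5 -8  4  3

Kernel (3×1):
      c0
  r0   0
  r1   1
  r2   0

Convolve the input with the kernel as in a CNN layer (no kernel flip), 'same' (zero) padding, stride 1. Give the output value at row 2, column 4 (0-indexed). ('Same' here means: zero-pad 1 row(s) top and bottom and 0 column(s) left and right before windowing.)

The receptive field on the zero-padded input at this output position is [0 / -3 / -8]. Elementwise product with the kernel and sum: -3·1.

-3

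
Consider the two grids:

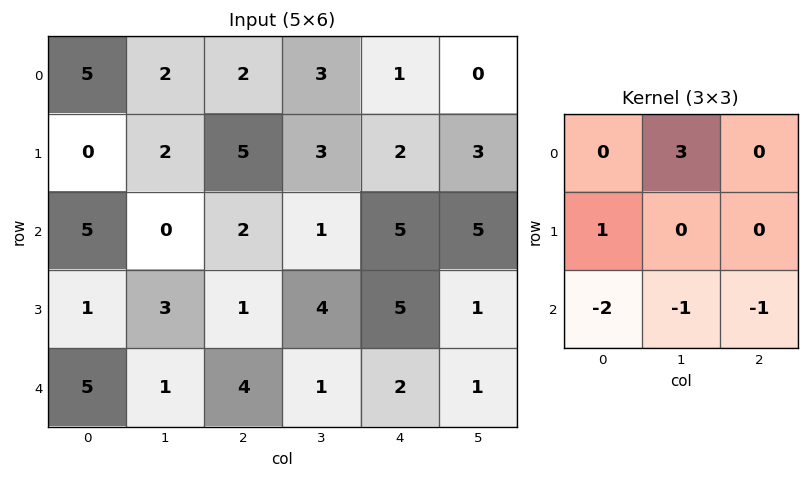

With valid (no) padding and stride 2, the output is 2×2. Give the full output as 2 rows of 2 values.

Output[0,0]: The receptive field on the input at this output position is [5 2 2 / 0 2 5 / 5 0 2]. Elementwise product with the kernel and sum: 2·3 + 0·1 + 5·-2 + 0·-1 + 2·-1.
Output[0,1]: The receptive field on the input at this output position is [2 3 1 / 5 3 2 / 2 1 5]. Elementwise product with the kernel and sum: 3·3 + 5·1 + 2·-2 + 1·-1 + 5·-1.

-6 4
-14 -7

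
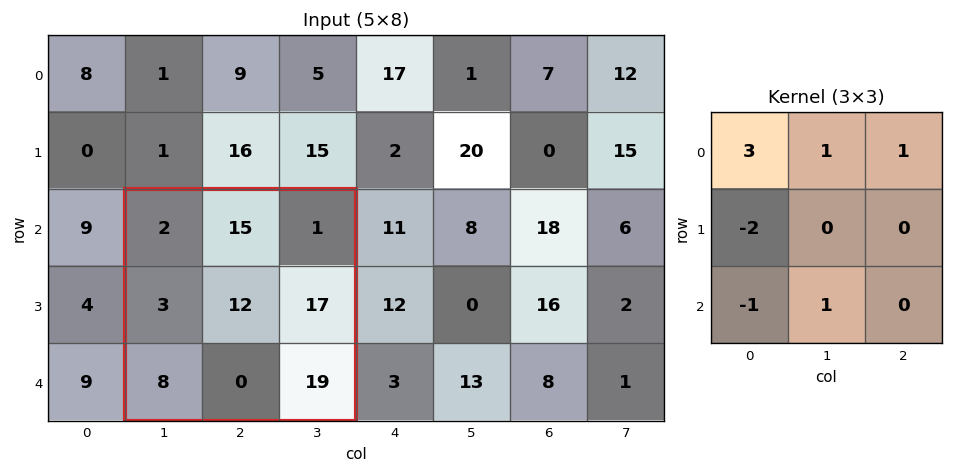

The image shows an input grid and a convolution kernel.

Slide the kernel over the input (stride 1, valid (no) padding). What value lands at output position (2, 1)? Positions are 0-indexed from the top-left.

8

The receptive field on the input at this output position is [2 15 1 / 3 12 17 / 8 0 19]. Elementwise product with the kernel and sum: 2·3 + 15·1 + 1·1 + 3·-2 + 8·-1 + 0·1.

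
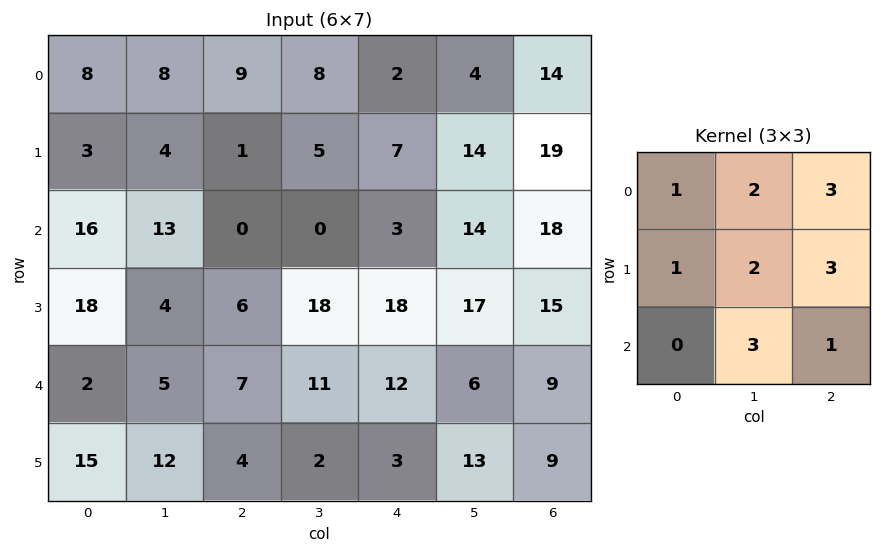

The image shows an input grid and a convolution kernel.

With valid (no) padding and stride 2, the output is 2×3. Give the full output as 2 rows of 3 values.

104 66 204
108 150 209

Output[0,0]: The receptive field on the input at this output position is [8 8 9 / 3 4 1 / 16 13 0]. Elementwise product with the kernel and sum: 8·1 + 8·2 + 9·3 + 3·1 + 4·2 + 1·3 + 13·3 + 0·1.
Output[0,1]: The receptive field on the input at this output position is [9 8 2 / 1 5 7 / 0 0 3]. Elementwise product with the kernel and sum: 9·1 + 8·2 + 2·3 + 1·1 + 5·2 + 7·3 + 0·3 + 3·1.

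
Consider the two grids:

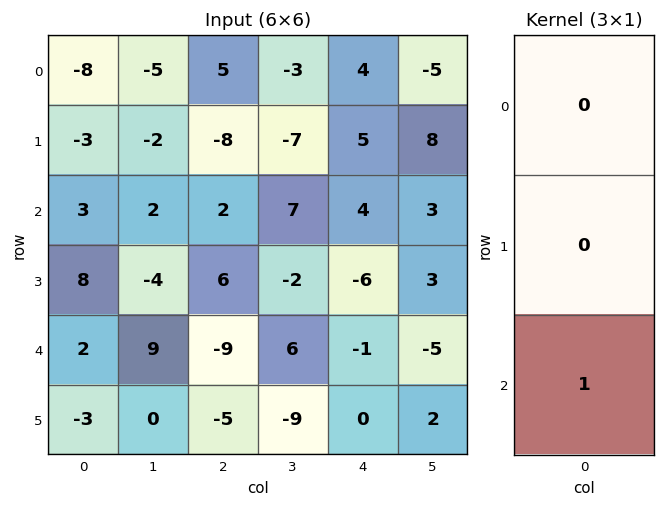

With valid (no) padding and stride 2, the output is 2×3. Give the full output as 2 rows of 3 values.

3 2 4
2 -9 -1

Output[0,0]: The receptive field on the input at this output position is [-8 / -3 / 3]. Elementwise product with the kernel and sum: 3·1.
Output[0,1]: The receptive field on the input at this output position is [5 / -8 / 2]. Elementwise product with the kernel and sum: 2·1.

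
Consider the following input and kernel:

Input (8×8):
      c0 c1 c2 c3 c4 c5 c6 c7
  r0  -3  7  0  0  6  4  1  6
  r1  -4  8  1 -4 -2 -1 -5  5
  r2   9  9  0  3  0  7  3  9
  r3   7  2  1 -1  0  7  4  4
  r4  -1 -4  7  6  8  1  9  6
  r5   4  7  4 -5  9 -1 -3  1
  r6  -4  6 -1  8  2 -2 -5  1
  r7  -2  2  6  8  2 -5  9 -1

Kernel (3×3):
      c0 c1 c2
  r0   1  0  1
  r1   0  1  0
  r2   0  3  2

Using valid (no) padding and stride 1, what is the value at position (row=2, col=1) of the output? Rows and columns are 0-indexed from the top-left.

46

The receptive field on the input at this output position is [9 0 3 / 2 1 -1 / -4 7 6]. Elementwise product with the kernel and sum: 9·1 + 3·1 + 1·1 + 7·3 + 6·2.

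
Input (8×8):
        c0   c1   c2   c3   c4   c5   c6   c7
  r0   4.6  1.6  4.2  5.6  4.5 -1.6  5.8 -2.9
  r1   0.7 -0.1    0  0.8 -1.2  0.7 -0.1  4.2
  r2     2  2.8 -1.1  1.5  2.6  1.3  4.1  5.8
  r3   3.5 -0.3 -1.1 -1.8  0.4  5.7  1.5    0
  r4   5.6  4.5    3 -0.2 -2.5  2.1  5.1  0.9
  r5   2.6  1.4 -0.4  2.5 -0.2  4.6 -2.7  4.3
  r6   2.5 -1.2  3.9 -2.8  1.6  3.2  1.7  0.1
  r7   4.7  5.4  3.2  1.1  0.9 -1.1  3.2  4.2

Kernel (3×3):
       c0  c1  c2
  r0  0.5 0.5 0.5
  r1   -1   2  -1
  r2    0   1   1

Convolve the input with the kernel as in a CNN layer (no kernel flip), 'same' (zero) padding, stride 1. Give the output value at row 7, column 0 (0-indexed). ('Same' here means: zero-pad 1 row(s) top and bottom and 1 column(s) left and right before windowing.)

The receptive field on the zero-padded input at this output position is [0 2.5 -1.2 / 0 4.7 5.4 / 0 0 0]. Elementwise product with the kernel and sum: 0·0.5 + 2.5·0.5 + -1.2·0.5 + 0·-1 + 4.7·2 + 5.4·-1 + 0·1 + 0·1.

4.65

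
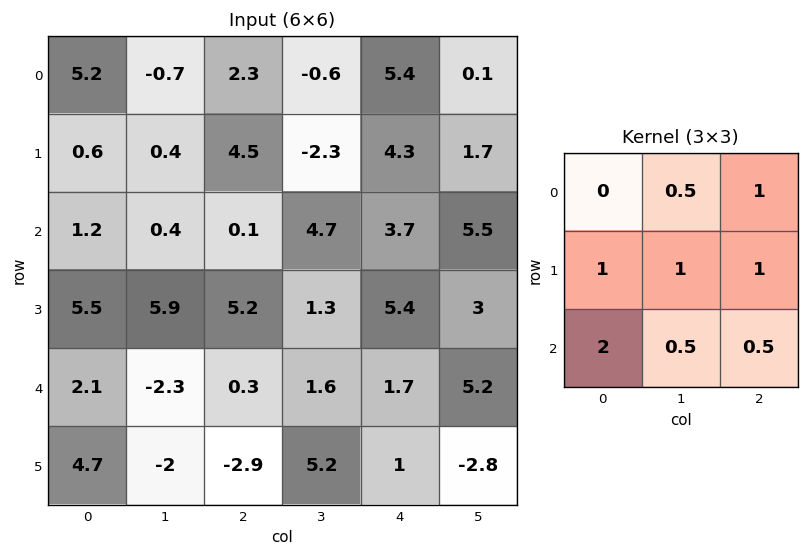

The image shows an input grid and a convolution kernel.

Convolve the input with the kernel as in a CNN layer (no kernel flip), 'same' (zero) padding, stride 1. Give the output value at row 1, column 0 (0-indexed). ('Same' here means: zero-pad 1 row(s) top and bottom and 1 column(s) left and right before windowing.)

3.7

The receptive field on the zero-padded input at this output position is [0 5.2 -0.7 / 0 0.6 0.4 / 0 1.2 0.4]. Elementwise product with the kernel and sum: 5.2·0.5 + -0.7·1 + 0·1 + 0.6·1 + 0.4·1 + 0·2 + 1.2·0.5 + 0.4·0.5.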